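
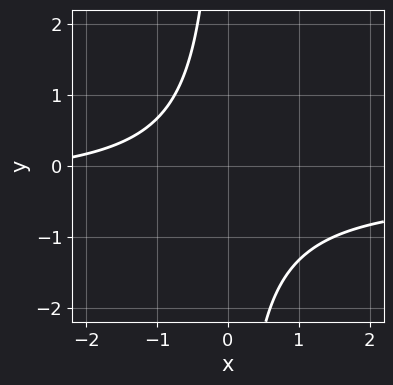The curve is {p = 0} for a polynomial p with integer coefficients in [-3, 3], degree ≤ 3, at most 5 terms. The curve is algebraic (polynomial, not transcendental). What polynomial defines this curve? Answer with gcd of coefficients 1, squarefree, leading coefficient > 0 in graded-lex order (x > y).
1. deg p = 2.
2. From the axis intercepts and sections: the curve avoids every integer x-axis point in the box; no y-intercept at any integer in the box.
3. These observations pin down the coefficients.

3*x*y + x + 3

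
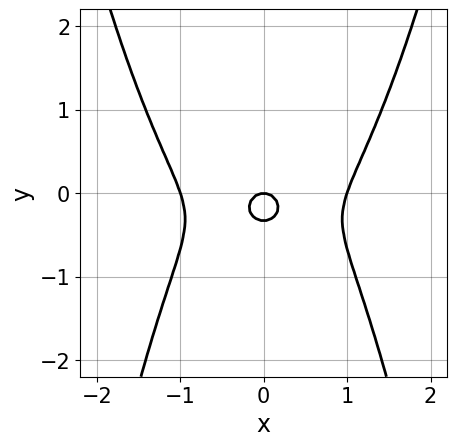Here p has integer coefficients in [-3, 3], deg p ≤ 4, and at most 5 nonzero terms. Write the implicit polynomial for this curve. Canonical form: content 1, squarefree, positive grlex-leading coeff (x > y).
3*x^4 - x^2*y - 3*x^2 - 3*y^2 - y

1. Degree: a generic line meets the curve in up to 4 points, so deg p = 4.
2. Symmetries: the x ↦ −x reflection is a symmetry, so x appears only in even powers.
3. Reading off the gridlines: it crosses the y-axis at the gridline y = 0; the x-axis gridline crossings are at x ∈ {-1, 0, 1}.
4. Assembling these constraints gives the stated polynomial.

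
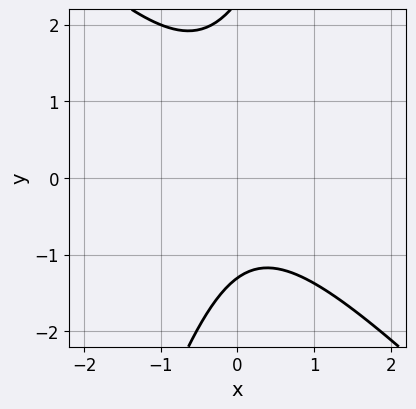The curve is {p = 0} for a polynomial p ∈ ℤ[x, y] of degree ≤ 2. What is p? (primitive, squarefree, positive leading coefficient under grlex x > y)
3*x^2 + 2*x*y - y^2 + y + 3

The degree is 2 — no degree-1 curve has this shape.
Against the integer gridlines: the curve avoids every integer x-axis point in the box.
Fitting integer coefficients to these (and the overall shape) gives p.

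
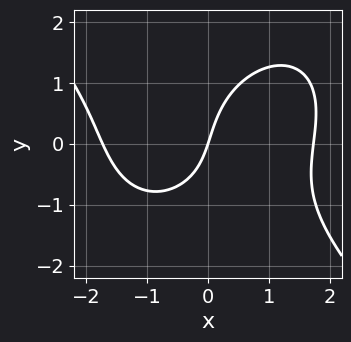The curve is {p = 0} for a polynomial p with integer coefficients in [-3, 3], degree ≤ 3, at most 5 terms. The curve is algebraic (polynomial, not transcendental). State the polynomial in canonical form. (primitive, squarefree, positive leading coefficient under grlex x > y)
x^3 + y^3 - x*y - 3*x + y

1. deg p = 3. A generic line meets the curve in up to 3 points.
2. Checking where it meets the axes: it crosses the x-axis at the gridline x = 0; it meets the y-axis at y = 0 (among the integer gridlines).
3. Putting this together gives p.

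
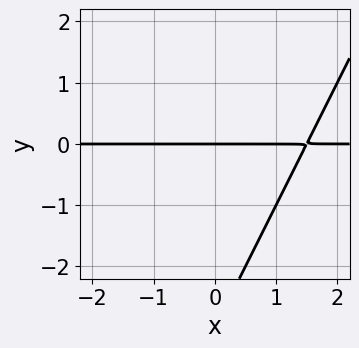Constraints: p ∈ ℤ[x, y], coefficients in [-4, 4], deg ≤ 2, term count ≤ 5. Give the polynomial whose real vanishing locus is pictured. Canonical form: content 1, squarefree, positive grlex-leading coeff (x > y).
Degree: a generic line meets the curve in up to 2 points, so deg p = 2.
Checking where it meets the axes: every point of the x-axis in the box is on the curve; one y-axis crossing is at y = 0.
Putting this together gives p.

2*x*y - y^2 - 3*y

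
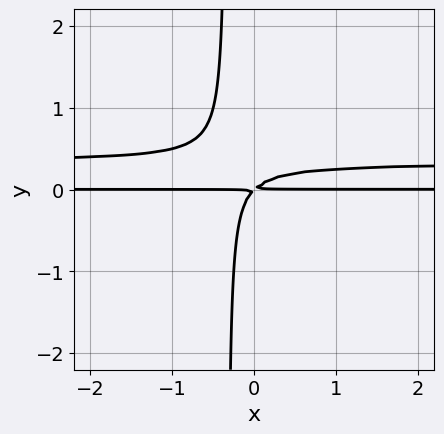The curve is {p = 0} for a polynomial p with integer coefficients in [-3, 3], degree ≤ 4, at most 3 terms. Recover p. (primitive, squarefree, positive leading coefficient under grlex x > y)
Degree: the shape is more complex than any degree-2 curve, so deg p = 3.
Observable constraints: every point of the x-axis in the box is on the curve.
Putting this together gives p.

3*x*y^2 - x*y + y^2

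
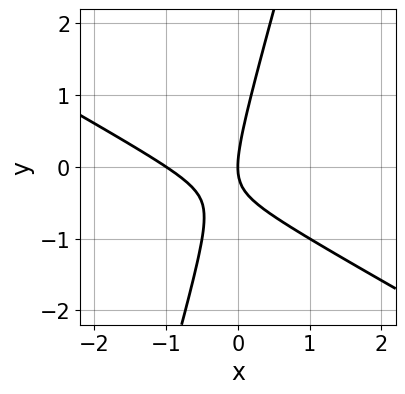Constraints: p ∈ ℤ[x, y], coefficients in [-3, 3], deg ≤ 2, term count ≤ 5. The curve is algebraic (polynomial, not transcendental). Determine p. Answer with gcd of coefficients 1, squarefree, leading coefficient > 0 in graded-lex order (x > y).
deg p = 2. The shape is more complex than any degree-1 curve.
Checking where it meets the axes: among the integer gridlines, it crosses the x-axis at x ∈ {-1, 0}; one y-axis crossing is at y = 0.
Solving for integer coefficients yields p as stated.

2*x^2 + 3*x*y - y^2 + 2*x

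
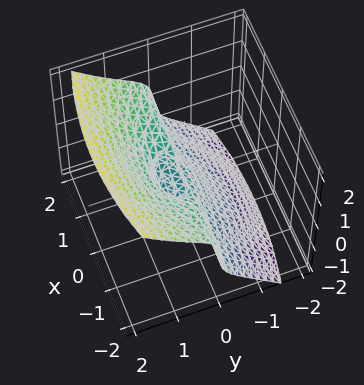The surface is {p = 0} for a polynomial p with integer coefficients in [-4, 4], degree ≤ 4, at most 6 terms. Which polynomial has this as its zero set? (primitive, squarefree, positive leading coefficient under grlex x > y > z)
(a) deg p = 3.
(b) From the axis intercepts and sections: the visible x-axis segment lies entirely on the surface; one z-axis crossing is at z = 0; one y-axis crossing is at y = 0.
(c) These observations pin down the coefficients.

x^2*y + 3*y^3 - 2*z^3 - 2*y^2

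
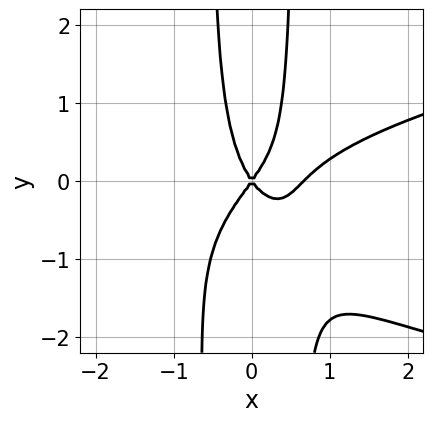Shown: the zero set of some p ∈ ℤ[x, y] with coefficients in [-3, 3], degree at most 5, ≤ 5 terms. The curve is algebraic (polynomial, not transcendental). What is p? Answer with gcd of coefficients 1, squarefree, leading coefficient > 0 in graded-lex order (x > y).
3*x^2*y^2 - 3*x^3 + 3*x^2*y + 2*x^2 - y^2

1. deg p = 4.
2. From the visible intercepts: one x-axis crossing is at x = 0; it crosses the y-axis at the gridline y = 0.
3. The integer polynomial consistent with all of this is the stated p.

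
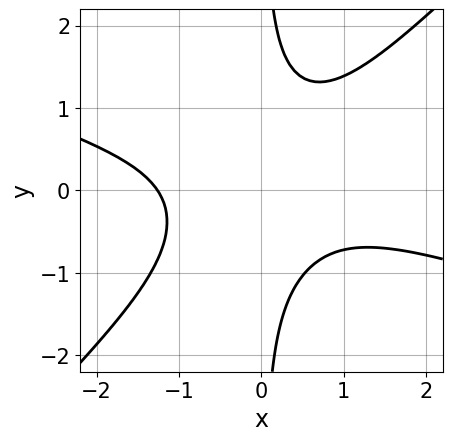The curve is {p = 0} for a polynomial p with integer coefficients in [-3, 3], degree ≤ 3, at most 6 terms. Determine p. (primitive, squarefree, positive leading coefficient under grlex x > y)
x^3 + 2*x^2*y - 3*x*y^2 + 2

1. Degree: no degree-2 curve has this shape, so deg p = 3.
2. Observable constraints: the curve avoids every integer y-axis point in the box.
3. Together with the visible shape, these determine p as stated.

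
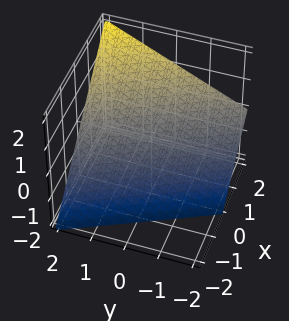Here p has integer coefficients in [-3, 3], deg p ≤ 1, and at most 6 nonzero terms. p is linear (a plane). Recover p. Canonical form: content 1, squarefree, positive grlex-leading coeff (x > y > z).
2*x + y - 2*z - 2

First, the degree is 1 — the surface is flat (a plane).
Then, from the visible intercepts: it crosses the x-axis at the gridline x = 1; one y-axis crossing is at y = 2.
Finally, these observations pin down the coefficients.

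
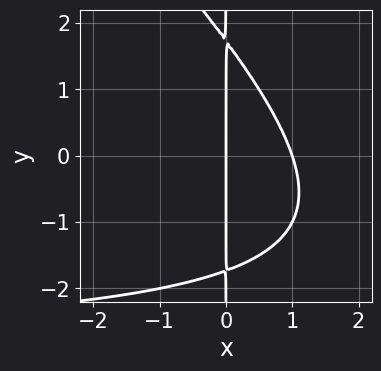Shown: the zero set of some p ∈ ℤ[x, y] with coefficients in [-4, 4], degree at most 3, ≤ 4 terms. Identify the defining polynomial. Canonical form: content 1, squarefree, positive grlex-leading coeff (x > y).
(a) Degree: a generic line meets the curve in up to 3 points, so deg p = 3.
(b) From the axis intercepts and sections: among the integer gridlines, it crosses the x-axis at x ∈ {0, 1}; the visible y-axis segment lies entirely on the curve.
(c) Putting this together gives p.

x^2*y + x*y^2 + 3*x^2 - 3*x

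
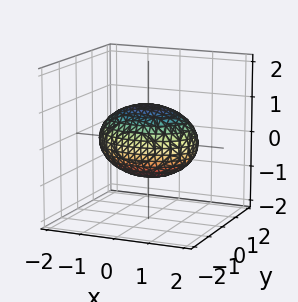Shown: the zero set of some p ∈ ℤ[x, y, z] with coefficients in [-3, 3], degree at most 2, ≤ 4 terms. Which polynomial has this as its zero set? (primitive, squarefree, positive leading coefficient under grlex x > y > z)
x^2 + 2*y^2 + 2*z^2 - 2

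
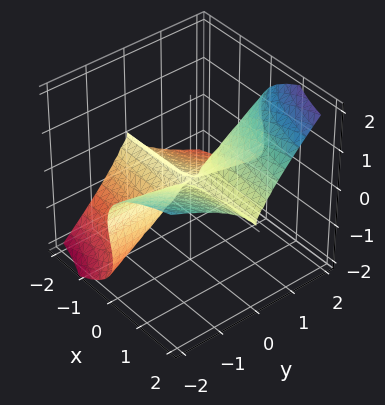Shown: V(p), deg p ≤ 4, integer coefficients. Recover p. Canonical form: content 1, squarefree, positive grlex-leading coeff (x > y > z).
2*x*y^2 + 2*y*z^2 - 3*z^3

1. Degree: the shape is more complex than any degree-2 surface, so deg p = 3.
2. Observable constraints: it meets the z-axis at z = 0 (among the integer gridlines); the visible x-axis segment lies entirely on the surface; every point of the y-axis in the box is on the surface.
3. Assembling these constraints gives the stated polynomial.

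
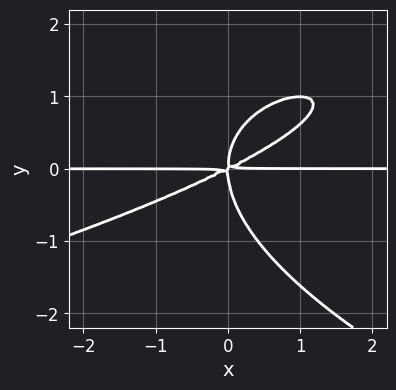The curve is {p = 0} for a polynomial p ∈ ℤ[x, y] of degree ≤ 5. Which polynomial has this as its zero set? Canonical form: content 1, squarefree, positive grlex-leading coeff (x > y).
(a) deg p = 4. A generic line meets the curve in up to 4 points.
(b) Reading off the gridlines: the visible x-axis segment lies entirely on the curve.
(c) These observations pin down the coefficients.

y^4 + x^2*y - 2*x*y^2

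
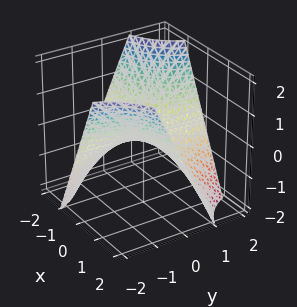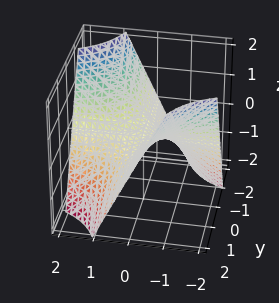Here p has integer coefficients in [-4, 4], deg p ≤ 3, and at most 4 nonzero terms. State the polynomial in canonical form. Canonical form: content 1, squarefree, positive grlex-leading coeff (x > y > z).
x*y + z

Degree: a hyperbolic paraboloid; a quadric, so deg p = 2.
Observable constraints: the visible x-axis segment lies entirely on the surface; it meets the z-axis at z = 0 (among the integer gridlines); the visible y-axis segment lies entirely on the surface.
Together with the visible shape, these determine p as stated.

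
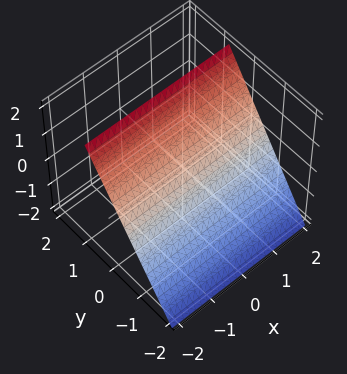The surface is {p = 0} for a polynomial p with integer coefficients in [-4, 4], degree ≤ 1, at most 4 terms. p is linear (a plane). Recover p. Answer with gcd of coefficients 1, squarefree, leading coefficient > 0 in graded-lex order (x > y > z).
3*y - 2*z + 2

(a) The degree is 1 — every cross-section is a straight line — this is a plane.
(b) Observable constraints: it meets the z-axis at z = 1 (among the integer gridlines); it misses every integer gridline on the x-axis.
(c) Putting this together gives p.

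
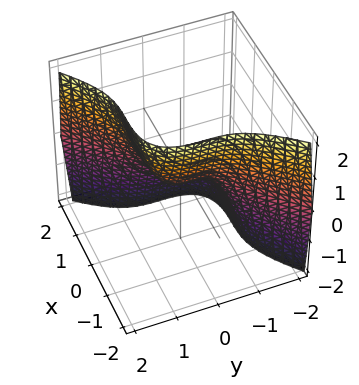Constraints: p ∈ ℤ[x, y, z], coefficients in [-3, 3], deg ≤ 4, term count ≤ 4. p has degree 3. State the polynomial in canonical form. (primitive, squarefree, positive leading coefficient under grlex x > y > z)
(a) Degree: a generic line meets the surface in up to 3 points, so deg p = 3.
(b) Checking where it meets the axes: it meets the x-axis at x = 0 (among the integer gridlines); one y-axis crossing is at y = 0; one z-axis crossing is at z = 0.
(c) The integer polynomial consistent with all of this is the stated p.

x^3 - y^3 + z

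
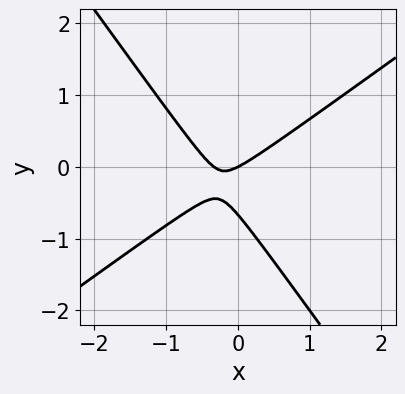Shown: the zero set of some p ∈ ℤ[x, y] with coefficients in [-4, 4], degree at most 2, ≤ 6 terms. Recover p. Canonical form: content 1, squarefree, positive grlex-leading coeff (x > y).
3*x^2 - 2*x*y - 3*y^2 + x - 2*y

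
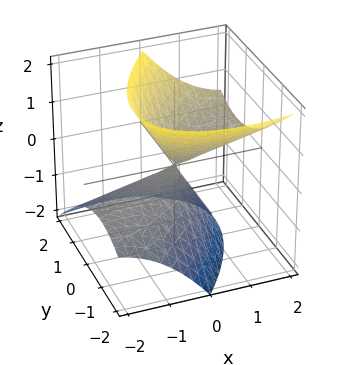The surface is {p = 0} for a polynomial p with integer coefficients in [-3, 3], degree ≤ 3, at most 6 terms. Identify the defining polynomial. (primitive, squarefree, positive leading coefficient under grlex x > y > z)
x^2 - 2*x*y - 3*x*z + 2*y^2 - 2*z^2

First, degree: a generic line meets the surface in up to 2 points, so deg p = 2.
Next, checking where it meets the axes: it crosses the x-axis at the gridline x = 0; it meets the y-axis at y = 0 (among the integer gridlines); it crosses the z-axis at the gridline z = 0.
Finally, matching integer coefficients to the picture gives p.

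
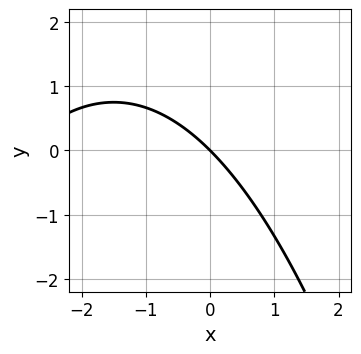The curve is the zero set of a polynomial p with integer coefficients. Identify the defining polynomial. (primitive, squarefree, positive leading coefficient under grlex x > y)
First, deg p = 2. No degree-1 curve has this shape.
Next, observable constraints: it meets the y-axis at y = 0 (among the integer gridlines); one x-axis crossing is at x = 0.
Finally, the integer polynomial consistent with all of this is the stated p.

x^2 + 3*x + 3*y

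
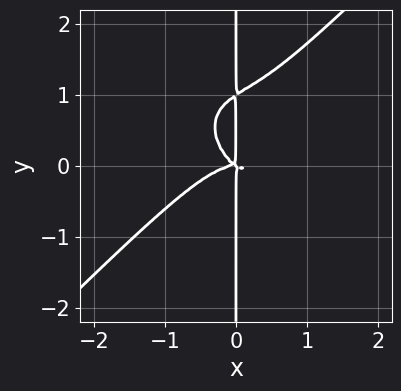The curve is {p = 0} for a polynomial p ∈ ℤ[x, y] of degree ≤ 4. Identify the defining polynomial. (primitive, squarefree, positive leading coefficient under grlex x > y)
3*x^4 - 3*x*y^3 + 2*x^2*y + 3*x*y^2

The degree is 4 — a generic line meets the curve in up to 4 points.
From the visible intercepts: the visible y-axis segment lies entirely on the curve.
Solving for integer coefficients yields p as stated.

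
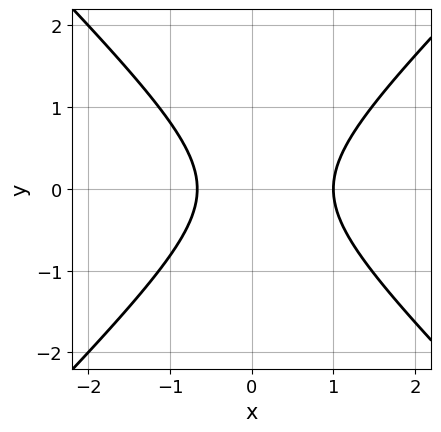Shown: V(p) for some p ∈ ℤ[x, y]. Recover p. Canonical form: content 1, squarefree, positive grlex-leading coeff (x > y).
3*x^2 - 3*y^2 - x - 2

Degree: a generic line meets the curve in up to 2 points, so deg p = 2.
Symmetries: mirror symmetry y ↦ −y ⇒ only even powers of y.
Checking where it meets the axes: one x-axis crossing is at x = 1; no y-intercept at any integer in the box.
The integer polynomial consistent with all of this is the stated p.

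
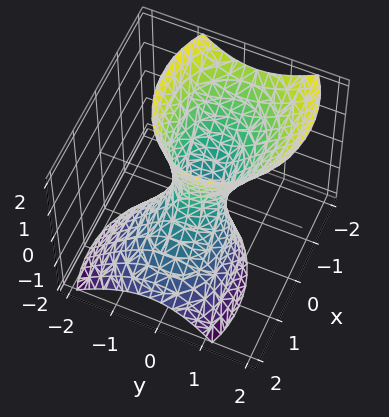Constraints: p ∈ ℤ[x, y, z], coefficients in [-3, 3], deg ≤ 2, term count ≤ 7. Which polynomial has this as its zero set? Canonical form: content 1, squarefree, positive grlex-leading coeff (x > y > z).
The degree is 2 — no degree-1 surface has this shape.
Observable constraints: no z-intercept at any integer in the box.
Fitting integer coefficients to these (and the overall shape) gives p.

2*x^2 + 2*x*z + 3*y^2 - y*z - z^2 - 1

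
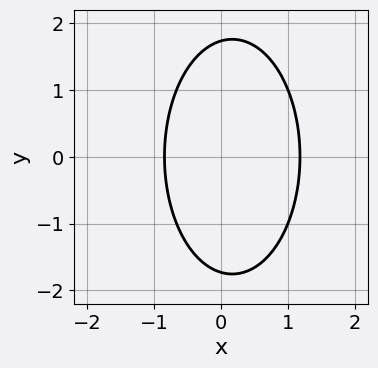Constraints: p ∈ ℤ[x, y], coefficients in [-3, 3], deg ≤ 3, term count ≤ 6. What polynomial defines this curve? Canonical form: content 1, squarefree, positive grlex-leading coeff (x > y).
First, the degree is 2 — no degree-1 curve has this shape.
Next, symmetries: it's symmetric under y → −y, forcing even powers of y.
Finally, the integer polynomial consistent with all of this is the stated p.

3*x^2 + y^2 - x - 3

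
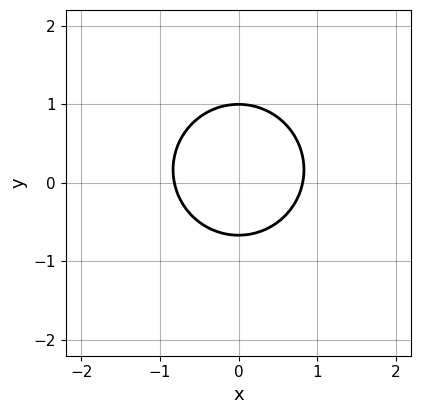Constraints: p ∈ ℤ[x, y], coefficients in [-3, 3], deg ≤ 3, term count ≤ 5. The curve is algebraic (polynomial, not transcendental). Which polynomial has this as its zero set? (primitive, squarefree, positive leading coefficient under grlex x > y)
3*x^2 + 3*y^2 - y - 2

(a) Degree: no degree-1 curve has this shape, so deg p = 2.
(b) Symmetries: it's symmetric under x → −x, forcing even powers of x.
(c) Observable constraints: it crosses the y-axis at the gridline y = 1.
(d) Together with the visible shape, these determine p as stated.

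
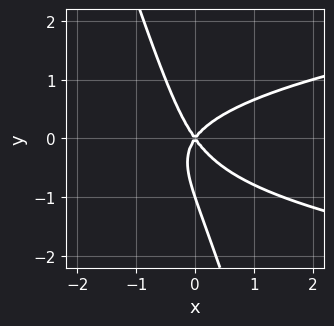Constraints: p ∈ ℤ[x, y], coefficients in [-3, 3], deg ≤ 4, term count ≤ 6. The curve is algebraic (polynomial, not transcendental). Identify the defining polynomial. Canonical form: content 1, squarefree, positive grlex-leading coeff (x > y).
3*x*y^2 + y^3 - 2*x^2 + y^2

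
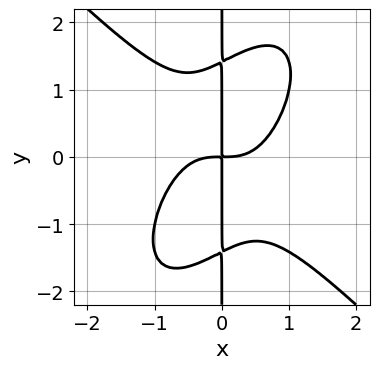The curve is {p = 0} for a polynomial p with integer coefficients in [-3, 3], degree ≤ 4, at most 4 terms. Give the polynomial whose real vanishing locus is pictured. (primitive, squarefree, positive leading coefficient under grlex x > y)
(a) The degree is 4 — the shape is more complex than any degree-3 curve.
(b) Observable constraints: the visible y-axis segment lies entirely on the curve.
(c) The integer polynomial consistent with all of this is the stated p.

2*x^4 - x^2*y^2 + x*y^3 - 2*x*y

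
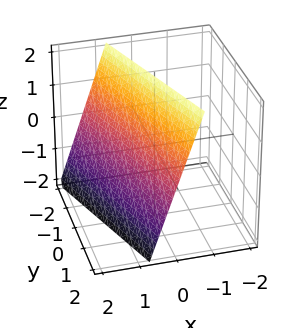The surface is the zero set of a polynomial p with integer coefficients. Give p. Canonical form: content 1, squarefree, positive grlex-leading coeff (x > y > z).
3*x + y + z - 2

First, degree: every cross-section is a straight line — this is a plane, so deg p = 1.
Next, reading off the gridlines: it meets the y-axis at y = 2 (among the integer gridlines); it crosses the z-axis at the gridline z = 2.
Finally, assembling these constraints gives the stated polynomial.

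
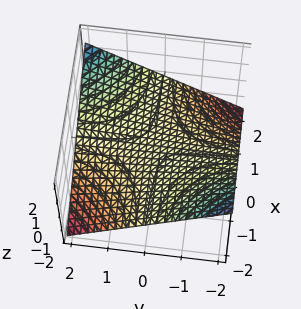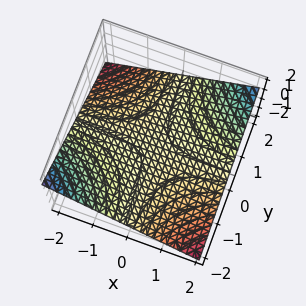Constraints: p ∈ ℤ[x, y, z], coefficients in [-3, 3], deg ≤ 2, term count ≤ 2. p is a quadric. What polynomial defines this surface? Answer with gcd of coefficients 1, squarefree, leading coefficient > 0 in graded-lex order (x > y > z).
1. deg p = 2.
2. Checking where it meets the axes: it meets the z-axis at z = 0 (among the integer gridlines); every point of the x-axis in the box is on the surface; every point of the y-axis in the box is on the surface.
3. Assembling these constraints gives the stated polynomial.

x*y - 3*z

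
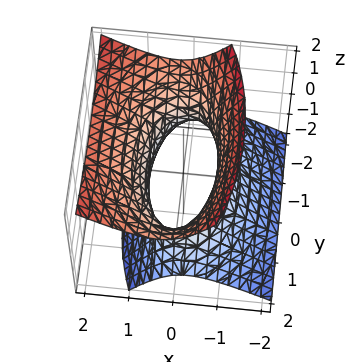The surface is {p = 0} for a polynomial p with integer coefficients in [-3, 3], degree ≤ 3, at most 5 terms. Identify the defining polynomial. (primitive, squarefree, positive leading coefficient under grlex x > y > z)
3*x^2 - 2*x*z + y^2 - 2*z^2 - 2

First, deg p = 2. A generic line meets the surface in up to 2 points.
Next, from the visible intercepts: the surface avoids every integer z-axis point in the box.
Finally, the integer polynomial consistent with all of this is the stated p.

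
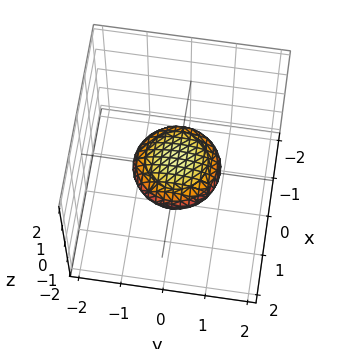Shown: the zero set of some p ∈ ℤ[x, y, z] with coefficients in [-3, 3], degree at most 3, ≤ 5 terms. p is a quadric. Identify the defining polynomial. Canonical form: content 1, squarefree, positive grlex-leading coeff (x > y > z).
The degree is 2 — a closed, bounded, convex surface; a quadric.
Symmetries: the z ↦ −z reflection is a symmetry, so z appears only in even powers; the z-axis is an axis of rotation, so x and y enter only as x² + y².
From the visible intercepts: a circular section at z = 0 has radius exactly 1; the x-axis gridline crossings are at x ∈ {-1, 1}; among the integer gridlines, it crosses the y-axis at y ∈ {-1, 1}.
Fitting integer coefficients to these (and the overall shape) gives p.

x^2 + y^2 + 3*z^2 - 1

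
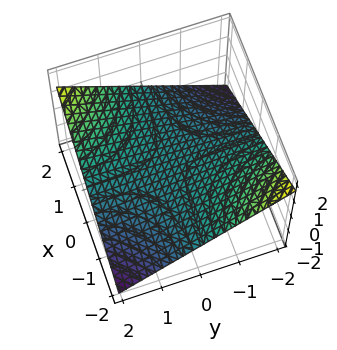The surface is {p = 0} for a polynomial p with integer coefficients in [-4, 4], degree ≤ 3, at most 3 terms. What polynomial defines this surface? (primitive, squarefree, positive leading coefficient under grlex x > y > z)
x*y - 3*z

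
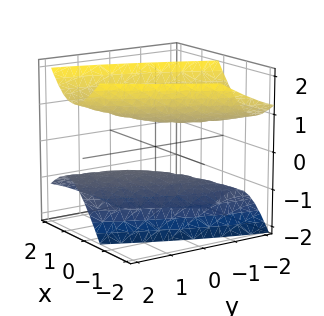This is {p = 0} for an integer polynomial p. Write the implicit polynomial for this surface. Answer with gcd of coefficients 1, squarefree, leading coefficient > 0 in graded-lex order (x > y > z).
First, there are 2 components.
Next, degree: no degree-1 surface has this shape, so deg p = 2.
Next, reading off the gridlines: it misses every integer gridline on the x-axis; the surface avoids every integer y-axis point in the box.
Finally, these observations pin down the coefficients.

3*x^2 - 3*x*y + x*z + y^2 - 2*z^2 + 1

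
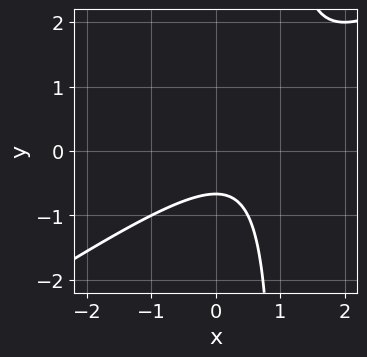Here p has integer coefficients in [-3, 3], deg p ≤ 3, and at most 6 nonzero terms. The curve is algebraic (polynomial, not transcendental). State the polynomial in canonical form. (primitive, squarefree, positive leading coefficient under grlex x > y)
2*x^2 - 3*x*y - 2*x + 3*y + 2

1. deg p = 2. No degree-1 curve has this shape.
2. Observable constraints: no x-intercept at any integer in the box.
3. Together with the visible shape, these determine p as stated.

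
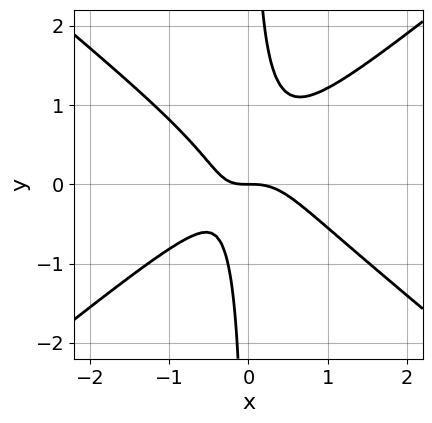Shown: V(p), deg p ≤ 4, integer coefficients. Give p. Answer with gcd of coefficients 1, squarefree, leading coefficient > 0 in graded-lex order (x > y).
2*x^3 - 3*x*y^2 + x*y + y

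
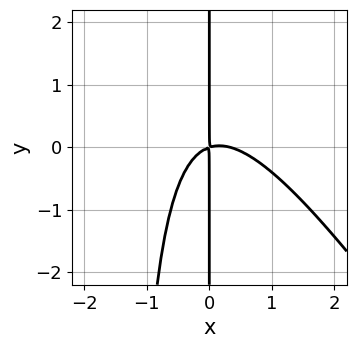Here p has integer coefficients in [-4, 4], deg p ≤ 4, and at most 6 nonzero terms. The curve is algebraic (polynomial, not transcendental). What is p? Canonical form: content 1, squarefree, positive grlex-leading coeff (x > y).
3*x^3 + 2*x^2*y - x^2 + 3*x*y

The degree is 3 — the shape is more complex than any degree-2 curve.
Reading off the gridlines: the visible y-axis segment lies entirely on the curve.
The integer polynomial consistent with all of this is the stated p.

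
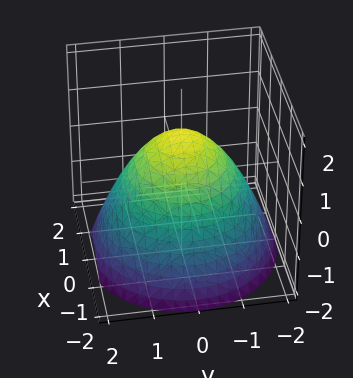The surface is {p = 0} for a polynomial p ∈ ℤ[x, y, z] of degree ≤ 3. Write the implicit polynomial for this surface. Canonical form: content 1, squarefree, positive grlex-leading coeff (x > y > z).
1. The degree is 2 — the shape is more complex than any degree-1 surface.
2. Symmetry: the surface is invariant under rotation about z: p = q(x² + y², z).
3. From the axis intercepts and sections: a circular section at z = 0 has radius between 1 and 2; it meets the z-axis at z = 1 (among the integer gridlines).
4. Together with the visible shape, these determine p as stated.

2*x^2 + 2*y^2 + 3*z - 3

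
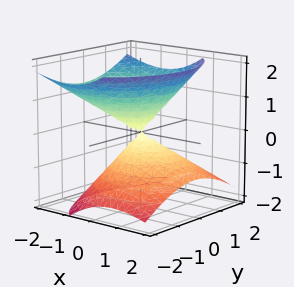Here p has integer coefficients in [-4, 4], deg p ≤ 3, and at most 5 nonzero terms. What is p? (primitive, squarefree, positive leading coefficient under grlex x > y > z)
2*x^2 + 2*x*z + 2*y^2 - 3*z^2

First, I count 2 distinct pieces. Treating them together as one polynomial.
Next, the degree is 2 — the shape is more complex than any degree-1 surface.
Next, against the integer gridlines: it meets the z-axis at z = 0 (among the integer gridlines); it meets the x-axis at x = 0 (among the integer gridlines); it meets the y-axis at y = 0 (among the integer gridlines).
Finally, the integer polynomial consistent with all of this is the stated p.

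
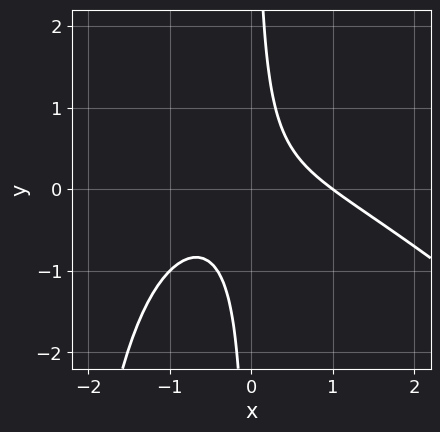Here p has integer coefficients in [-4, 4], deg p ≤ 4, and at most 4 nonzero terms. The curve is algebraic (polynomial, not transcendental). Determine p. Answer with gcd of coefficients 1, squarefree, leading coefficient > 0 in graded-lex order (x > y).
x^3 + x^2*y + 3*x*y - 1

(a) deg p = 3.
(b) Checking where it meets the axes: it crosses the x-axis at the gridline x = 1; no y-intercept at any integer in the box.
(c) Matching integer coefficients to the picture gives p.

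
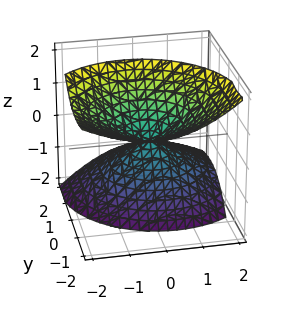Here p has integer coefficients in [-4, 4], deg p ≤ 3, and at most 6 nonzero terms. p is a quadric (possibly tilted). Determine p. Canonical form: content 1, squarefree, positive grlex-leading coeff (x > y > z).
2*x^2 + x*z + 2*y^2 + 3*y*z - 2*z^2

First, there are 2 components. Treating them together as one polynomial.
Next, degree: no degree-1 surface has this shape, so deg p = 2.
Then, observable constraints: one x-axis crossing is at x = 0; it meets the z-axis at z = 0 (among the integer gridlines); it crosses the y-axis at the gridline y = 0.
Finally, putting this together gives p.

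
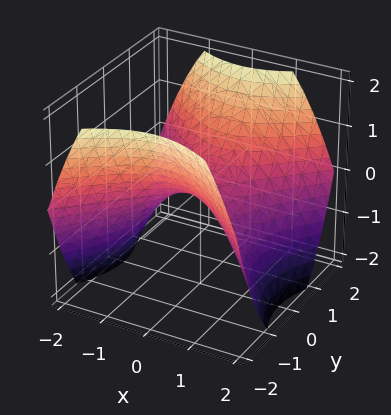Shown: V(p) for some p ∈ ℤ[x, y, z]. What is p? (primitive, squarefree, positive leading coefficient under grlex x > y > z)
First, degree: a hyperbolic paraboloid; a quadric, so deg p = 2.
Then, symmetries: the x ↦ −x reflection is a symmetry, so x appears only in even powers; the y ↦ −y reflection is a symmetry, so y appears only in even powers.
Then, against the integer gridlines: it meets the x-axis at x = 0 (among the integer gridlines); one z-axis crossing is at z = 0.
Finally, these observations pin down the coefficients.

2*x^2 - 2*y^2 + 3*z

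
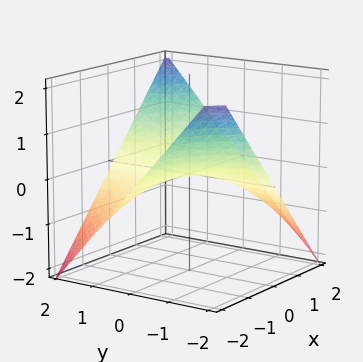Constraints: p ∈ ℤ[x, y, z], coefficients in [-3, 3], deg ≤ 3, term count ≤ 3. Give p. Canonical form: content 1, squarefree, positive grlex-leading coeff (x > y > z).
1. deg p = 2.
2. From the visible intercepts: it meets the z-axis at z = 0 (among the integer gridlines); the visible x-axis segment lies entirely on the surface.
3. Fitting integer coefficients to these (and the overall shape) gives p.

x*y - 2*z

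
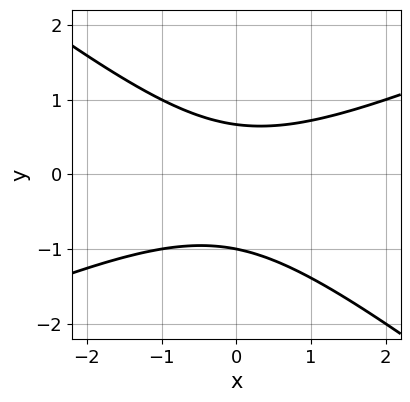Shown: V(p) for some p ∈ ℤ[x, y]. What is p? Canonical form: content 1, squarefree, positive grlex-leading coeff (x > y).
x^2 - x*y - 3*y^2 - y + 2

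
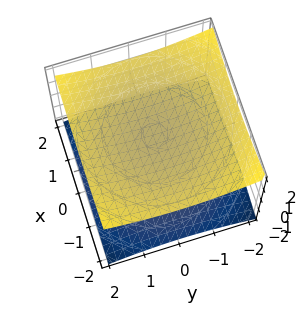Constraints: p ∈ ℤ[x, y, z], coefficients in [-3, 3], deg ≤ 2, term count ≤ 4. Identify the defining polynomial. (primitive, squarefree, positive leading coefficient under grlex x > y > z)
x^2 + y^2 - 3*z^2 + 3

The picture has 2 separate pieces. Treating them together as one polynomial.
Degree: two sheets facing apart; a quadric, so deg p = 2.
Symmetries: mirror symmetry z ↦ −z ⇒ only even powers of z; rotational symmetry about the z-axis ⇒ p depends on x, y only through x² + y².
From the visible intercepts: no x-intercept at any integer in the box; the surface avoids every integer y-axis point in the box; among the integer gridlines, it crosses the z-axis at z ∈ {-1, 1}.
The integer polynomial consistent with all of this is the stated p.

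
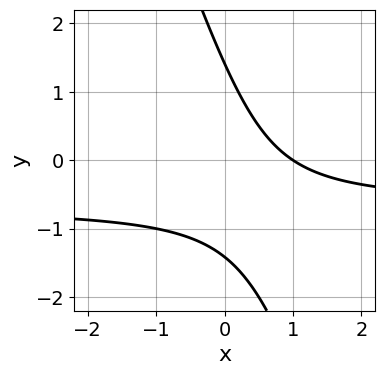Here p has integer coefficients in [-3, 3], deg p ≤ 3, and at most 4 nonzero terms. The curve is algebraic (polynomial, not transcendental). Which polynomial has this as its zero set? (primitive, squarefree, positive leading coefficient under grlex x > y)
3*x*y + y^2 + 2*x - 2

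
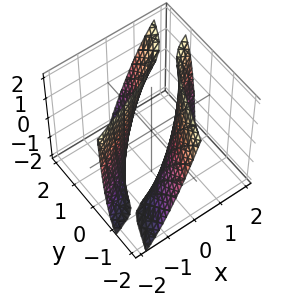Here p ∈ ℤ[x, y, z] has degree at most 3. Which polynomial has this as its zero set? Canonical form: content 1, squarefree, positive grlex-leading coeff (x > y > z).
I count 2 distinct pieces. Treating them together as one polynomial.
Degree: a generic line meets the surface in up to 2 points, so deg p = 2.
Observable constraints: the x-axis gridline crossings are at x ∈ {-1, 1}; the y-axis gridline crossings are at y ∈ {-1, 1}; it misses every integer gridline on the z-axis.
The integer polynomial consistent with all of this is the stated p.

x^2 - 3*x*y + y^2 + y*z - 1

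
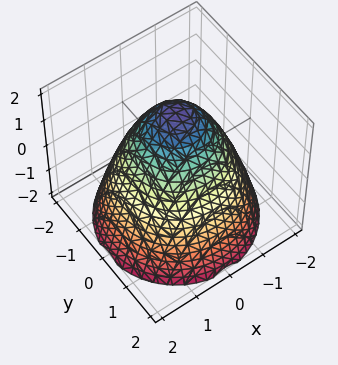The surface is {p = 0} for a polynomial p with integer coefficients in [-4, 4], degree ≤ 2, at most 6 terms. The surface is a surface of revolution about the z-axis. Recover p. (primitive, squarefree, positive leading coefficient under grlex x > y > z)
x^2 + y^2 + z - 2

The degree is 2 — no degree-1 surface has this shape.
By symmetry, the z-axis is an axis of rotation, so x and y enter only as x² + y².
Against the integer gridlines: it meets the z-axis at z = 2 (among the integer gridlines); a circular section at z = -1 has radius between 1 and 2.
Together with the visible shape, these determine p as stated.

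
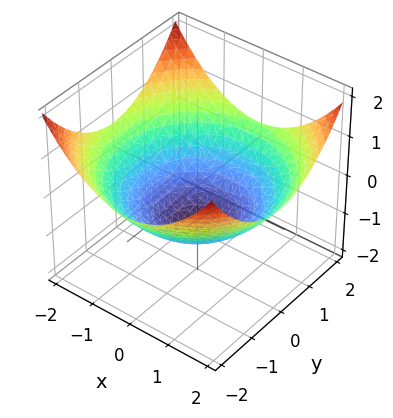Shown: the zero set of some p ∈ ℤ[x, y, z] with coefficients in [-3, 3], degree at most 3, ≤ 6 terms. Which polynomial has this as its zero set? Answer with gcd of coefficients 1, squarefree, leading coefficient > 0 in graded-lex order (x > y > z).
First, deg p = 2. No degree-1 surface has this shape.
Then, symmetries: rotational symmetry about the z-axis ⇒ p depends on x, y only through x² + y².
Then, observable constraints: a circular section at z = 0 has radius between 1 and 2; it crosses the z-axis at the gridline z = -1.
Finally, the integer polynomial consistent with all of this is the stated p.

x^2 + y^2 - 3*z - 3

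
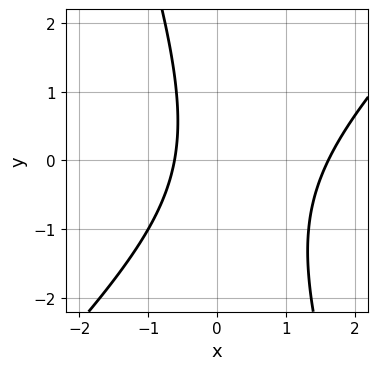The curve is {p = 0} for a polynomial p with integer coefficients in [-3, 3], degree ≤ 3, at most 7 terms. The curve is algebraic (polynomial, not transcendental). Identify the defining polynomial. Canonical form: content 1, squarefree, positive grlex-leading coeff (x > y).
deg p = 2.
From the axis intercepts and sections: no y-intercept at any integer in the box.
Assembling these constraints gives the stated polynomial.

3*x^2 - 2*x*y - y^2 - 3*x - 3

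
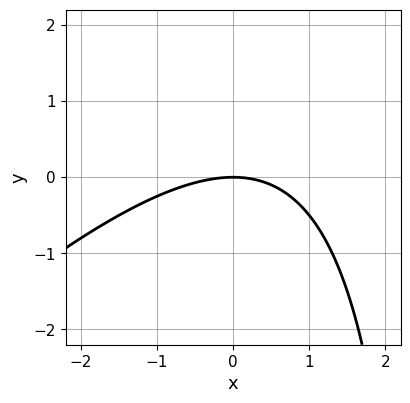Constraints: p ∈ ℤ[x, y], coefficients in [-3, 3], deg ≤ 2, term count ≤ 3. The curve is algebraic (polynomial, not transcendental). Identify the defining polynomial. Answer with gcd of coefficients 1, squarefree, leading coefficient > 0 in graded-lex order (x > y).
x^2 - x*y + 3*y

The degree is 2 — no degree-1 curve has this shape.
From the visible intercepts: one y-axis crossing is at y = 0; it meets the x-axis at x = 0 (among the integer gridlines).
Fitting integer coefficients to these (and the overall shape) gives p.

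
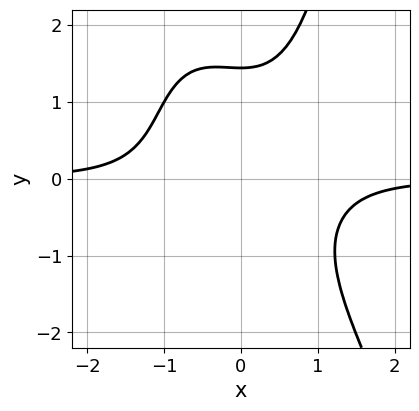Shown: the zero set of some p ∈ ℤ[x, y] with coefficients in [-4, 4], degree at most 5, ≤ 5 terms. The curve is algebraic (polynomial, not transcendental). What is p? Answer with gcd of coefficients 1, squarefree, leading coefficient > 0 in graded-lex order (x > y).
3*x^3*y + x^2*y^2 - y^3 + 3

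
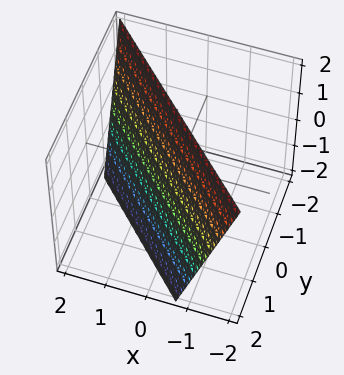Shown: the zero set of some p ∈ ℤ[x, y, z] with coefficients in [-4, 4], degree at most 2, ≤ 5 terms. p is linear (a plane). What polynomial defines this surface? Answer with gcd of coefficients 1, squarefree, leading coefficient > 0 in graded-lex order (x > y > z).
3*x + 3*y + z - 2

1. The degree is 1 — every cross-section is a straight line — this is a plane.
2. Checking where it meets the axes: one z-axis crossing is at z = 2.
3. These observations pin down the coefficients.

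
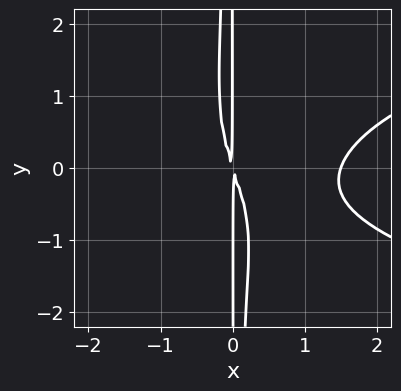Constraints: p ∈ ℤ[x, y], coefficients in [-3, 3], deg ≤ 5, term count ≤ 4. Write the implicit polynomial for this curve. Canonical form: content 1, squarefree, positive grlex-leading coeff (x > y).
First, degree: the shape is more complex than any degree-3 curve, so deg p = 4.
Then, observable constraints: the visible y-axis segment lies entirely on the curve.
Finally, assembling these constraints gives the stated polynomial.

2*x^2*y^2 - 2*x^3 + 3*x^2 + x*y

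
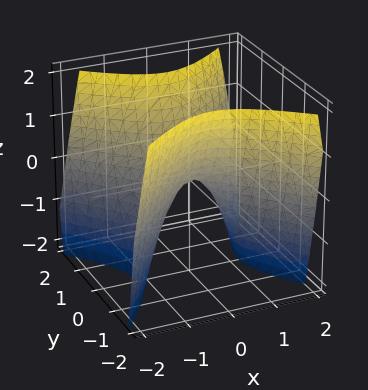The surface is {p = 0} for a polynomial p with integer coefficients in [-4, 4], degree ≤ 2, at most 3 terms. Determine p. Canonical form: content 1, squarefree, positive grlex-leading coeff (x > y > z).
3*x^2 - 3*y^2 + 2*z

1. deg p = 2.
2. Symmetries: it's symmetric under x → −x, forcing even powers of x; mirror symmetry y ↦ −y ⇒ only even powers of y.
3. Against the integer gridlines: it meets the z-axis at z = 0 (among the integer gridlines); one y-axis crossing is at y = 0.
4. Matching integer coefficients to the picture gives p.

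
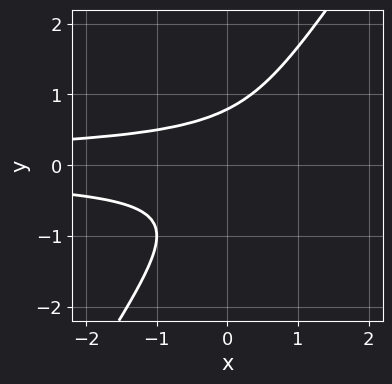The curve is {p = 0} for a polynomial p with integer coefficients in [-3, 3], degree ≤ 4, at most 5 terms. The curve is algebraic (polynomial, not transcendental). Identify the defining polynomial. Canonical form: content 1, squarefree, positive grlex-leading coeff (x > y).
3*x*y^2 - 2*y^3 + 1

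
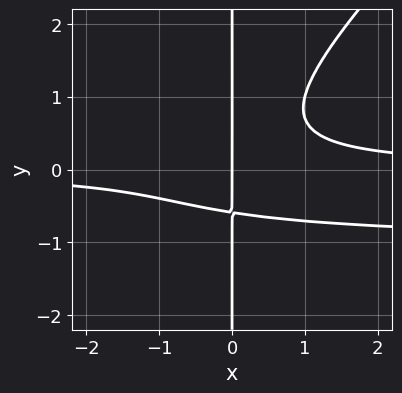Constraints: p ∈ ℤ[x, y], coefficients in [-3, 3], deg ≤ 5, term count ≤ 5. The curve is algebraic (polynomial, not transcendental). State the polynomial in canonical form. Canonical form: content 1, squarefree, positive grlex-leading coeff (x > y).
2*x^2*y^2 - 2*x*y^3 + 2*x^2*y - x*y - x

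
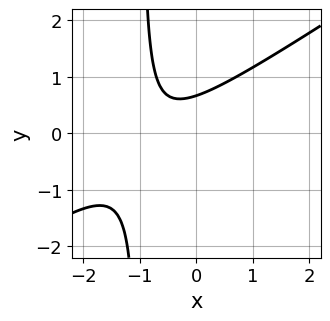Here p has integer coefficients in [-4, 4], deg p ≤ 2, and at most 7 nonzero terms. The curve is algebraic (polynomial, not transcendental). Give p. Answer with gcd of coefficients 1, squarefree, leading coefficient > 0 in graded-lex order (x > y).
2*x^2 - 3*x*y + 3*x - 3*y + 2

(a) deg p = 2.
(b) Checking where it meets the axes: no x-intercept at any integer in the box.
(c) Putting this together gives p.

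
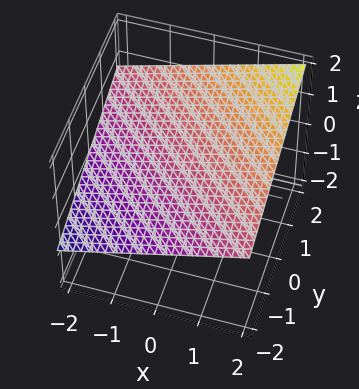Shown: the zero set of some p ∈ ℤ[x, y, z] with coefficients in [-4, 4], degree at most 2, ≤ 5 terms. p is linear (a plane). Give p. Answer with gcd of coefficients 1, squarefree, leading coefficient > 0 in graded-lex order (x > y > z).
Degree: the surface is flat (a plane), so deg p = 1.
From the axis intercepts and sections: one x-axis crossing is at x = -2; one y-axis crossing is at y = -2.
Solving for integer coefficients yields p as stated.

x + y - 3*z + 2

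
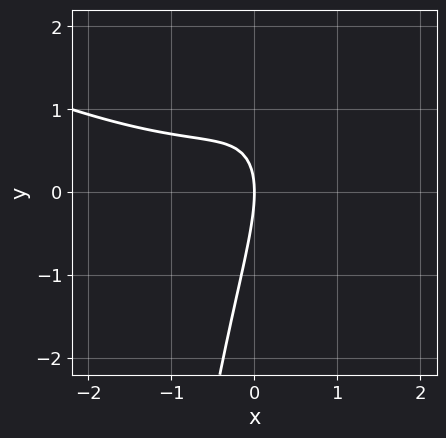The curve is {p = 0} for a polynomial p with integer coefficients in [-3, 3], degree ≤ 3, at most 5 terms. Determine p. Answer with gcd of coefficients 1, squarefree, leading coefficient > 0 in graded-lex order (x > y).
x^3 + 2*x^2*y - 3*x*y + y^2 + 3*x

Degree: a generic line meets the curve in up to 3 points, so deg p = 3.
Against the integer gridlines: one x-axis crossing is at x = 0; one y-axis crossing is at y = 0.
Solving for integer coefficients yields p as stated.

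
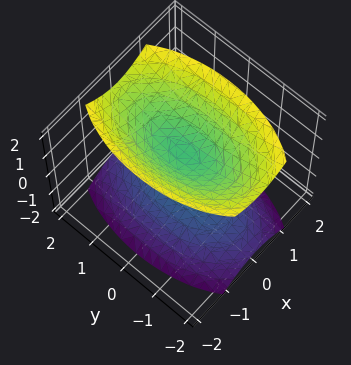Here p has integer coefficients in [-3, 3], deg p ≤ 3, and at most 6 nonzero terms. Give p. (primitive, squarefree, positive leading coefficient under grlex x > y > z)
1. The picture has 2 separate pieces.
2. deg p = 2.
3. Symmetries: mirror symmetry x ↦ −x ⇒ only even powers of x; mirror symmetry y ↦ −y ⇒ only even powers of y; it's symmetric under z → −z, forcing even powers of z.
4. From the visible intercepts: the surface avoids every integer y-axis point in the box; the surface avoids every integer x-axis point in the box.
5. The integer polynomial consistent with all of this is the stated p.

3*x^2 + y^2 - 2*z^2 + 1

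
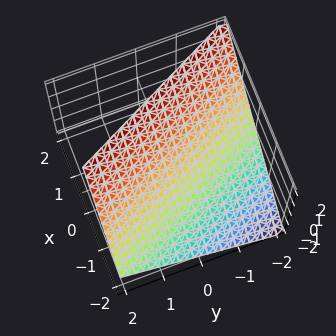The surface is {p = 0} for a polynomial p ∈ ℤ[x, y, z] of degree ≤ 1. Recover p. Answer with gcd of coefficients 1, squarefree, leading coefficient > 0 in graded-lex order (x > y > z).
2*x + y - 2*z + 2

First, degree: the surface is flat (a plane), so deg p = 1.
Next, from the axis intercepts and sections: one y-axis crossing is at y = -2; it meets the z-axis at z = 1 (among the integer gridlines); one x-axis crossing is at x = -1.
Finally, these observations pin down the coefficients.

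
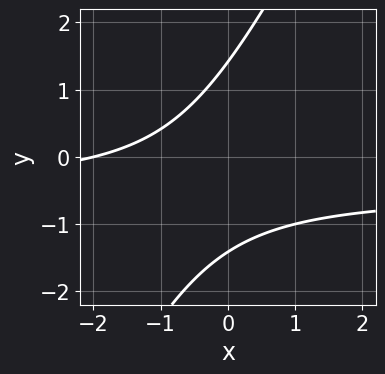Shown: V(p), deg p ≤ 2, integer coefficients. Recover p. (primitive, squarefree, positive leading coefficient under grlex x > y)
2*x*y - y^2 + x + 2

(a) Degree: the shape is more complex than any degree-1 curve, so deg p = 2.
(b) From the visible intercepts: it meets the x-axis at x = -2 (among the integer gridlines).
(c) Matching integer coefficients to the picture gives p.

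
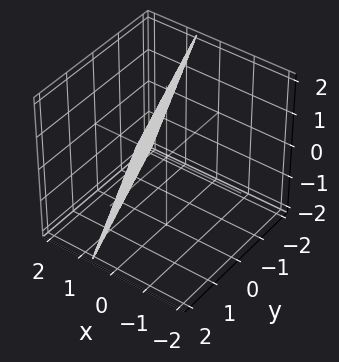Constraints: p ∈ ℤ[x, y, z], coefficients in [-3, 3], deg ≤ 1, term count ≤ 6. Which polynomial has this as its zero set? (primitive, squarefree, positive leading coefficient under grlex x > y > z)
First, degree: the surface is flat (a plane), so deg p = 1.
Then, observable constraints: one y-axis crossing is at y = 2; it crosses the z-axis at the gridline z = 2.
Finally, assembling these constraints gives the stated polynomial.

3*x + y + z - 2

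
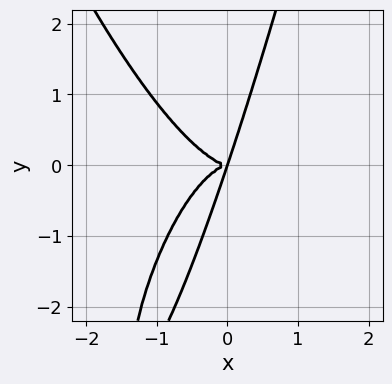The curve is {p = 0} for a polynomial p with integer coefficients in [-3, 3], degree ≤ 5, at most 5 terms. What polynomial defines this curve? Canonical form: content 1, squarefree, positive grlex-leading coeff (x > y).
(a) Degree: no degree-3 curve has this shape, so deg p = 4.
(b) Reading off the gridlines: it meets the y-axis at y = 0 (among the integer gridlines); one x-axis crossing is at x = 0.
(c) Assembling these constraints gives the stated polynomial.

3*x^4 + 3*x*y^2 - y^3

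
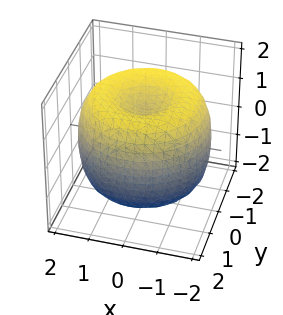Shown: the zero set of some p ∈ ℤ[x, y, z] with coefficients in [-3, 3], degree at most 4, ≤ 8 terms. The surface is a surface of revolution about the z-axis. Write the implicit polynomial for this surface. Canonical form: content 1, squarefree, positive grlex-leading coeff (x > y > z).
(a) Degree: no degree-3 surface has this shape, so deg p = 4.
(b) Symmetries: rotational symmetry about the z-axis ⇒ p depends on x, y only through x² + y².
(c) Reading off the gridlines: the z-axis gridline crossings are at z ∈ {-1, 1}; a circular section at z = 0 has radius between 1 and 2.
(d) Solving for integer coefficients yields p as stated.

x^4 + 2*x^2*y^2 + y^4 - 3*x^2 - 3*y^2 + 2*z^2 - 2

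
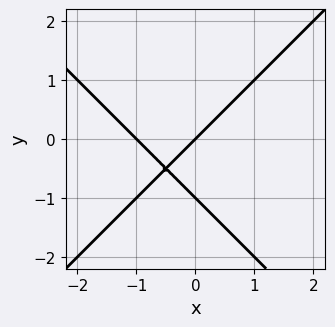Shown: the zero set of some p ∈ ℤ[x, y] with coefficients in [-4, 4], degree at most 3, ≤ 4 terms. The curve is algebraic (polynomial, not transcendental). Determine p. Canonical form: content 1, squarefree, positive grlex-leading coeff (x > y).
x^2 - y^2 + x - y

(a) Degree: the shape is more complex than any degree-1 curve, so deg p = 2.
(b) From the visible intercepts: among the integer gridlines, it crosses the y-axis at y ∈ {-1, 0}; among the integer gridlines, it crosses the x-axis at x ∈ {-1, 0}.
(c) Together with the visible shape, these determine p as stated.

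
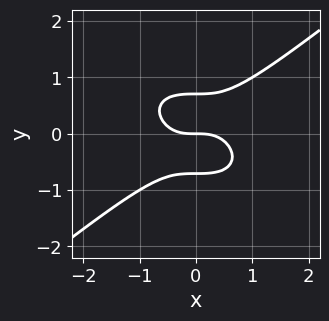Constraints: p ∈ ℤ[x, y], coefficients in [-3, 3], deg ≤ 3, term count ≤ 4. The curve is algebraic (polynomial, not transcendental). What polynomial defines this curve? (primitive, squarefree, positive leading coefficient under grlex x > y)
x^3 - 2*y^3 + y

First, degree: no degree-2 curve has this shape, so deg p = 3.
Next, against the integer gridlines: it meets the y-axis at y = 0 (among the integer gridlines); it meets the x-axis at x = 0 (among the integer gridlines).
Finally, together with the visible shape, these determine p as stated.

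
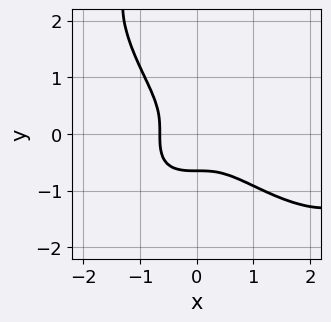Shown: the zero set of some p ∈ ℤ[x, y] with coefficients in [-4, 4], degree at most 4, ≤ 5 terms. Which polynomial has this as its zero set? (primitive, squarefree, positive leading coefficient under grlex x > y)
(a) deg p = 4.
(b) The integer polynomial consistent with all of this is the stated p.

x^4 + y^4 - 3*x^3 - 3*y^3 - 1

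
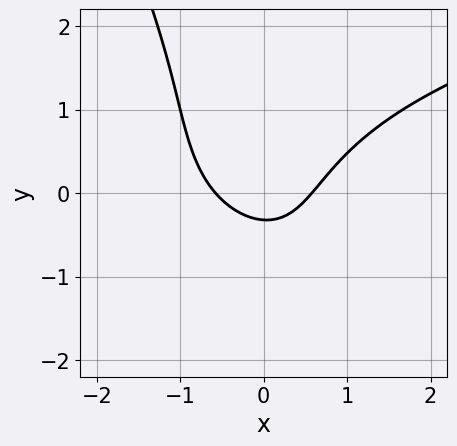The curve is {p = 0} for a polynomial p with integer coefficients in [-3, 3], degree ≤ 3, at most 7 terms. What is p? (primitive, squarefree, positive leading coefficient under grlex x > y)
2*x*y^2 + y^3 - 3*x^2 + 3*y + 1

1. Degree: a generic line meets the curve in up to 3 points, so deg p = 3.
2. Solving for integer coefficients yields p as stated.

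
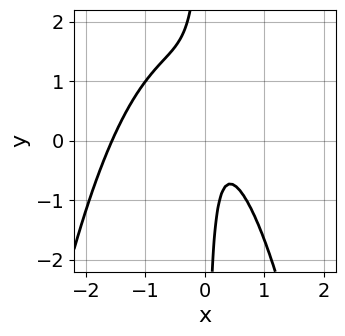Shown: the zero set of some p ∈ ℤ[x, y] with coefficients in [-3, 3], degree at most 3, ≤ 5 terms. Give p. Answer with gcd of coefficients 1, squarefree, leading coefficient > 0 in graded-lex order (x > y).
3*x^3 + 3*x^2 + 3*x*y - 2*x + 1

The degree is 3 — the shape is more complex than any degree-2 curve.
From the axis intercepts and sections: no y-intercept at any integer in the box.
Solving for integer coefficients yields p as stated.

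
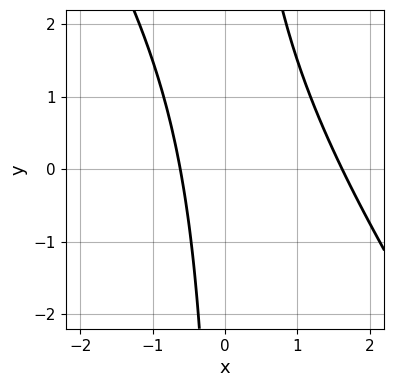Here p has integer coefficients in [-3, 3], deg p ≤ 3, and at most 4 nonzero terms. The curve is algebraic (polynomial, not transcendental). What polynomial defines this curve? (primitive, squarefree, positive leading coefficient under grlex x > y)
deg p = 2.
Reading off the gridlines: the curve avoids every integer y-axis point in the box.
Together with the visible shape, these determine p as stated.

3*x^2 + 2*x*y - 3*x - 3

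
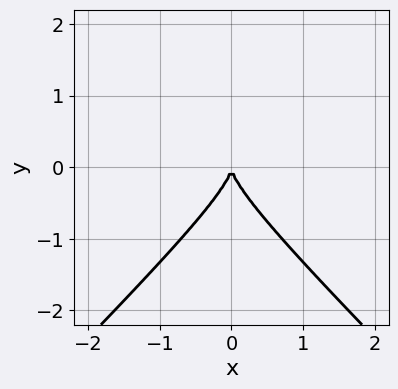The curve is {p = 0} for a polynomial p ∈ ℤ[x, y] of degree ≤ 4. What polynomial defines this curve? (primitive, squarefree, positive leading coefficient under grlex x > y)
(a) Degree: the shape is more complex than any degree-2 curve, so deg p = 3.
(b) Symmetries: the x ↦ −x reflection is a symmetry, so x appears only in even powers.
(c) Observable constraints: one x-axis crossing is at x = 0; one y-axis crossing is at y = 0.
(d) Putting this together gives p.

x^2*y - y^3 - x^2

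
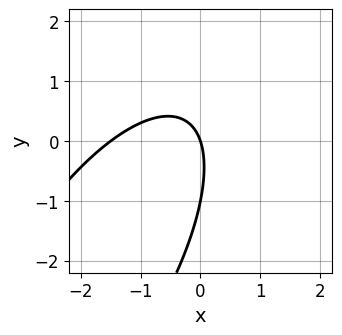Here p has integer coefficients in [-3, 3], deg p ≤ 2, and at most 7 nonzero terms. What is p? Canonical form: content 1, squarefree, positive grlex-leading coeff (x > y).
Degree: a generic line meets the curve in up to 2 points, so deg p = 2.
From the visible intercepts: it meets the x-axis at x = 0 (among the integer gridlines); the y-axis gridline crossings are at y ∈ {-1, 0}.
Putting this together gives p.

2*x^2 - 2*x*y + y^2 + 3*x + y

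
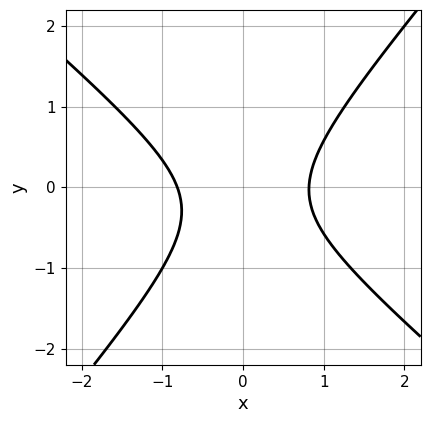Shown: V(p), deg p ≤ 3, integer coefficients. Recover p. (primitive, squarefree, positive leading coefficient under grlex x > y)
3*x^2 + x*y - 3*y^2 - y - 2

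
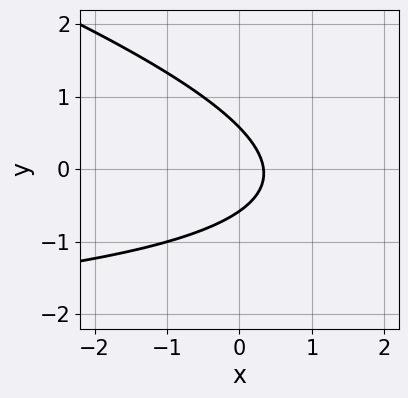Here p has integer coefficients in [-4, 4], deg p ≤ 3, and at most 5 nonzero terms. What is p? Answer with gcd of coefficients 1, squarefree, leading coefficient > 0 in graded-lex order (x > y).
(a) The degree is 2 — the shape is more complex than any degree-1 curve.
(b) The integer polynomial consistent with all of this is the stated p.

x*y + 3*y^2 + 3*x - 1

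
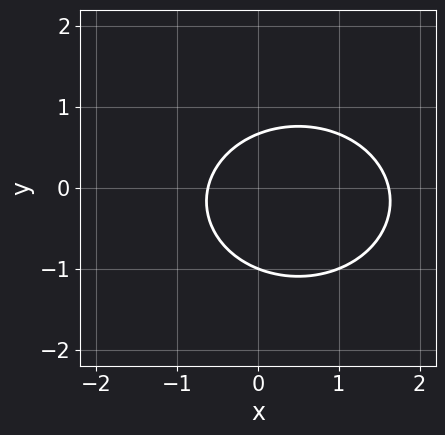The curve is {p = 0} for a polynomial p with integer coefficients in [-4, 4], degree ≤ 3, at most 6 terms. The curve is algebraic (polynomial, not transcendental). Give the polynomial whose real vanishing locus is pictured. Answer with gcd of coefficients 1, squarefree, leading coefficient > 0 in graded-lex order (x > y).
Degree: no degree-1 curve has this shape, so deg p = 2.
Against the integer gridlines: one y-axis crossing is at y = -1.
Matching integer coefficients to the picture gives p.

2*x^2 + 3*y^2 - 2*x + y - 2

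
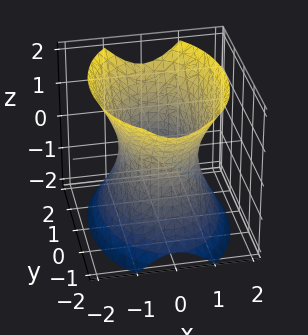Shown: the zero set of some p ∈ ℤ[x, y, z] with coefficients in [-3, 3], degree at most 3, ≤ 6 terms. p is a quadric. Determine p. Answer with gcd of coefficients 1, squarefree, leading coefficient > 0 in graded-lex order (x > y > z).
deg p = 2. One connected sheet with a waist; a quadric.
Symmetries: it's symmetric under y → −y, forcing even powers of y; it's symmetric under x → −x, forcing even powers of x; mirror symmetry z ↦ −z ⇒ only even powers of z.
Against the integer gridlines: it misses every integer gridline on the z-axis; the x-axis gridline crossings are at x ∈ {-1, 1}.
Fitting integer coefficients to these (and the overall shape) gives p.

2*x^2 + y^2 - z^2 - 2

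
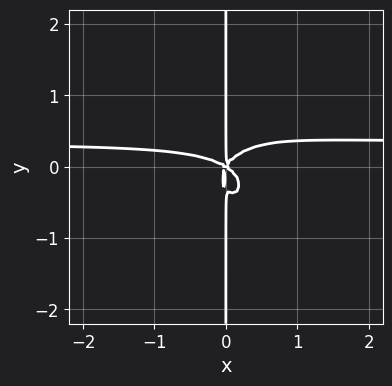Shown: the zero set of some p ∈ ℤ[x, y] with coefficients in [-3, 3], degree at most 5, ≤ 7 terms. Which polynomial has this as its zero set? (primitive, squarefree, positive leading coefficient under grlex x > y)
3*x^3*y + 3*x*y^3 - x^3 - x^2*y + x*y^2

The degree is 4 — a generic line meets the curve in up to 4 points.
Checking where it meets the axes: one x-axis crossing is at x = 0; every point of the y-axis in the box is on the curve.
Solving for integer coefficients yields p as stated.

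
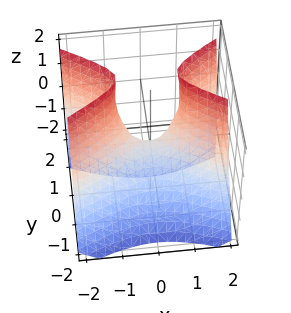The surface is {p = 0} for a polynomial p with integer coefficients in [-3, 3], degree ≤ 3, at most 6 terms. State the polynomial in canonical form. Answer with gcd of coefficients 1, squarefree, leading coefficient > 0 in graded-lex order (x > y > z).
x^2 - 3*y^2 + 2*y*z - z

First, the degree is 2 — the shape is more complex than any degree-1 surface.
Then, observable constraints: one z-axis crossing is at z = 0; it crosses the y-axis at the gridline y = 0.
Finally, fitting integer coefficients to these (and the overall shape) gives p.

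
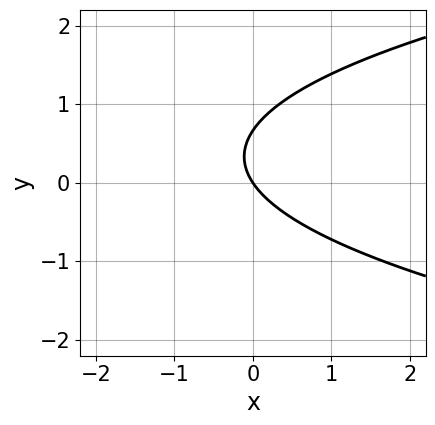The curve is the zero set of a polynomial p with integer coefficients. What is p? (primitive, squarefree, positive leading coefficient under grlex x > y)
3*y^2 - 3*x - 2*y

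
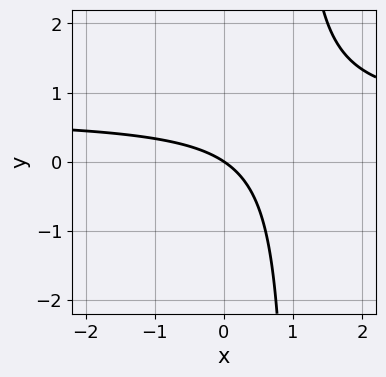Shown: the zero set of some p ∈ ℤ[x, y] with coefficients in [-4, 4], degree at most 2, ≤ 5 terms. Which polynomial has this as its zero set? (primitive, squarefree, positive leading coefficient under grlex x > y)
The degree is 2 — a generic line meets the curve in up to 2 points.
Reading off the gridlines: one y-axis crossing is at y = 0; it meets the x-axis at x = 0 (among the integer gridlines).
Matching integer coefficients to the picture gives p.

3*x*y - 2*x - 3*y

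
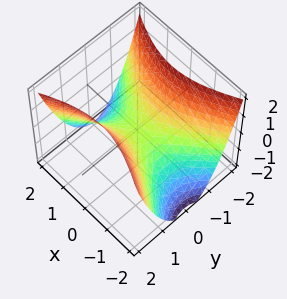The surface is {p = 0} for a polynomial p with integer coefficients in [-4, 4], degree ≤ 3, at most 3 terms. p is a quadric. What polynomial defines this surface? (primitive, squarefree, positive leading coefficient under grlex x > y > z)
(a) The degree is 2 — a hyperbolic paraboloid; a quadric.
(b) Symmetries: the x ↦ −x reflection is a symmetry, so x appears only in even powers; it's symmetric under y → −y, forcing even powers of y.
(c) From the axis intercepts and sections: one x-axis crossing is at x = 0; one y-axis crossing is at y = 0; it crosses the z-axis at the gridline z = 0.
(d) These observations pin down the coefficients.

x^2 - 2*y^2 + 2*z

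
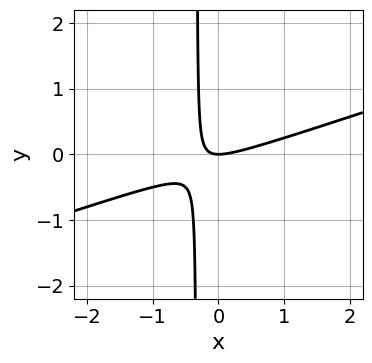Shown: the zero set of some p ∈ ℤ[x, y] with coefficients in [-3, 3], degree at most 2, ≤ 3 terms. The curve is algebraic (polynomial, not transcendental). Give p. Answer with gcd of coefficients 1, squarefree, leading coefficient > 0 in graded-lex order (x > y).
x^2 - 3*x*y - y

1. The degree is 2 — a generic line meets the curve in up to 2 points.
2. Reading off the gridlines: it meets the y-axis at y = 0 (among the integer gridlines); one x-axis crossing is at x = 0.
3. Assembling these constraints gives the stated polynomial.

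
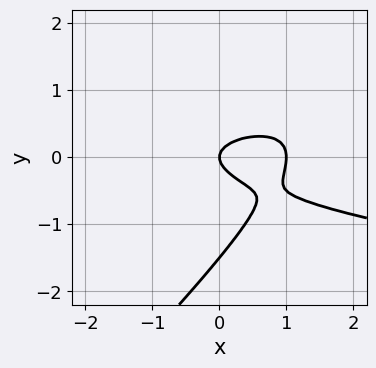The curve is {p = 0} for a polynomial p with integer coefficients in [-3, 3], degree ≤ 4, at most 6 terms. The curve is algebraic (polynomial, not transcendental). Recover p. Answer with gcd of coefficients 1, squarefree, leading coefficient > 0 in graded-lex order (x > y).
2*x*y^2 - 2*y^3 - x^2 - 3*y^2 + x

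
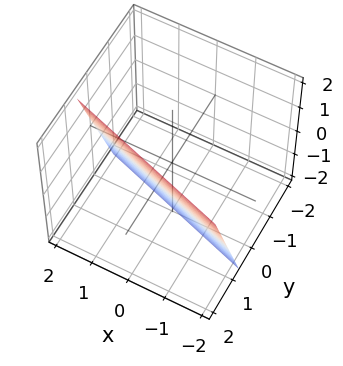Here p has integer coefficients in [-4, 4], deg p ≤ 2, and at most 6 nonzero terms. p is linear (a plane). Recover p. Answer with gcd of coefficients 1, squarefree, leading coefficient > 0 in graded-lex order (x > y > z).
deg p = 1.
Against the integer gridlines: it crosses the z-axis at the gridline z = -2; it meets the x-axis at x = 2 (among the integer gridlines).
Together with the visible shape, these determine p as stated.

x + 3*y - z - 2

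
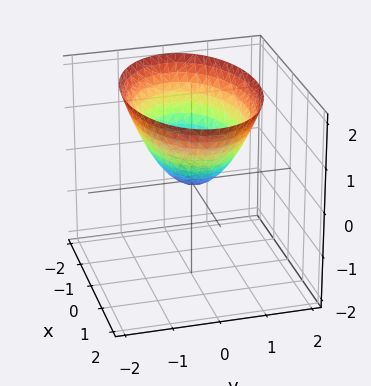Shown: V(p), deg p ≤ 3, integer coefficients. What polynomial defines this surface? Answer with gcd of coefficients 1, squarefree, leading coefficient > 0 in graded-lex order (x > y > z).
First, degree: a single bowl opening along one axis; a quadric, so deg p = 2.
Next, symmetries: the x ↦ −x reflection is a symmetry, so x appears only in even powers; it's symmetric under y → −y, forcing even powers of y.
Next, against the integer gridlines: one y-axis crossing is at y = 0; it crosses the x-axis at the gridline x = 0; one z-axis crossing is at z = 0.
Finally, assembling these constraints gives the stated polynomial.

x^2 + 2*y^2 - 2*z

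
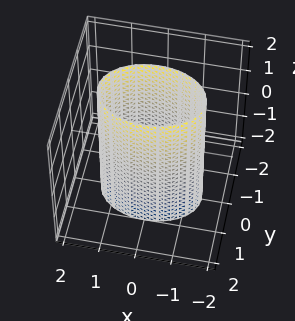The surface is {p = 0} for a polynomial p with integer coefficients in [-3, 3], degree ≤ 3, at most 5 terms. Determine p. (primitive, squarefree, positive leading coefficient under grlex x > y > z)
1. Degree: a cylinder; a quadric, so deg p = 2.
2. Symmetries: it's symmetric under x → −x, forcing even powers of x; it's symmetric under z → −z, forcing even powers of z; mirror symmetry y ↦ −y ⇒ only even powers of y.
3. Reading off the gridlines: the y-axis gridline crossings are at y ∈ {-1, 1}; the surface avoids every integer z-axis point in the box.
4. These observations pin down the coefficients.

x^2 + 2*y^2 - 2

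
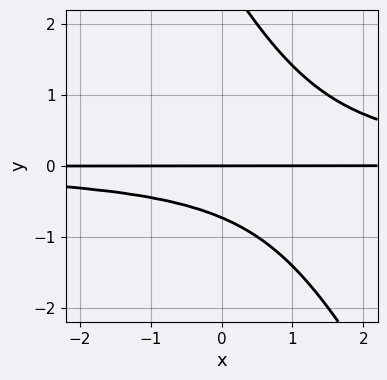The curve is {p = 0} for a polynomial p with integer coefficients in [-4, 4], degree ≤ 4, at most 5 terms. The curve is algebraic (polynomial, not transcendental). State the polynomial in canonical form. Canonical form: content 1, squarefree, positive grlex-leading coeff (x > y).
1. Degree: the shape is more complex than any degree-2 curve, so deg p = 3.
2. Against the integer gridlines: every point of the x-axis in the box is on the curve; one y-axis crossing is at y = 0.
3. Putting this together gives p.

2*x*y^2 + y^3 - 2*y^2 - 2*y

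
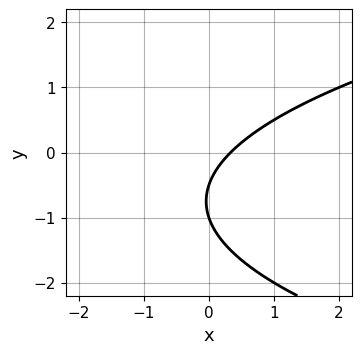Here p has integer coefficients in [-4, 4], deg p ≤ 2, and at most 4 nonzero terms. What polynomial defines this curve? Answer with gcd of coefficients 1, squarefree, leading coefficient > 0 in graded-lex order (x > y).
2*y^2 - 3*x + 3*y + 1

(a) deg p = 2.
(b) From the visible intercepts: one y-axis crossing is at y = -1.
(c) Matching integer coefficients to the picture gives p.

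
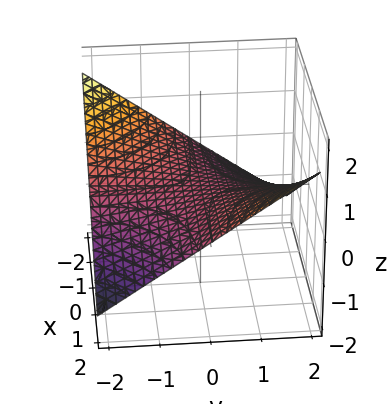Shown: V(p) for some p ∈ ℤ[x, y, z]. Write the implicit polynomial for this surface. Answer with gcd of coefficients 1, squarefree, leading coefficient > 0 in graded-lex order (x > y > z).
x*y - 3*z

1. The degree is 2 — a hyperbolic paraboloid; a quadric.
2. From the axis intercepts and sections: every point of the y-axis in the box is on the surface; every point of the x-axis in the box is on the surface; one z-axis crossing is at z = 0.
3. Solving for integer coefficients yields p as stated.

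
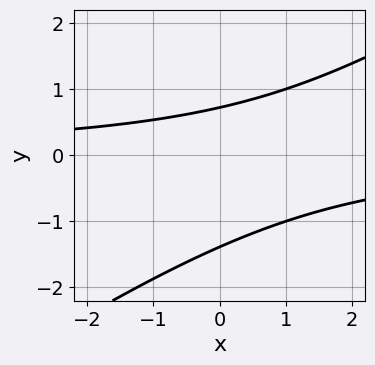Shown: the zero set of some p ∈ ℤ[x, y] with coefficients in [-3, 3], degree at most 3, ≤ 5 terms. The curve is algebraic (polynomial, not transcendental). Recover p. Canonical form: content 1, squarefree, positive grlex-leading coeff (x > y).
2*x*y - 3*y^2 - 2*y + 3

(a) Degree: a generic line meets the curve in up to 2 points, so deg p = 2.
(b) Against the integer gridlines: it misses every integer gridline on the x-axis.
(c) Putting this together gives p.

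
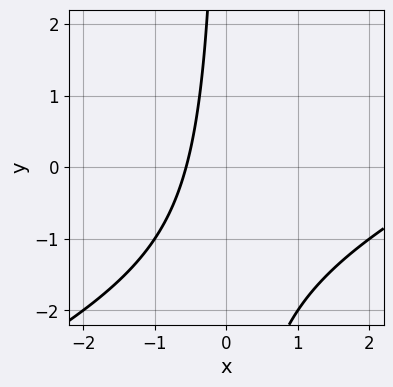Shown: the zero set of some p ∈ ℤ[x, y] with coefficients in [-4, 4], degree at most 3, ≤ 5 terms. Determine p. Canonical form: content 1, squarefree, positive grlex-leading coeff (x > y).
x^2 - 2*x*y - 3*x - 2

(a) The degree is 2 — a generic line meets the curve in up to 2 points.
(b) Reading off the gridlines: it misses every integer gridline on the y-axis.
(c) Assembling these constraints gives the stated polynomial.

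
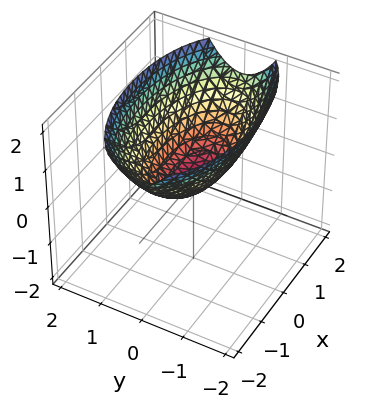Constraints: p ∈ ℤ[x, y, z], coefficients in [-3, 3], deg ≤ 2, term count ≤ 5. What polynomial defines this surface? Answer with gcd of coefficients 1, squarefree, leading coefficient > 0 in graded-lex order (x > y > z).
x^2 + 3*y^2 - 3*z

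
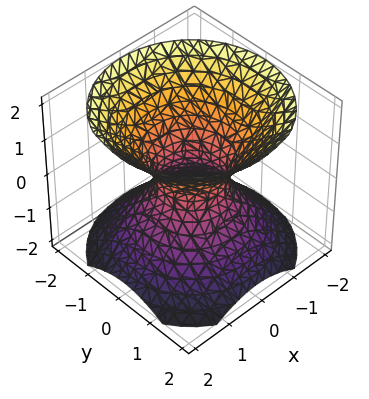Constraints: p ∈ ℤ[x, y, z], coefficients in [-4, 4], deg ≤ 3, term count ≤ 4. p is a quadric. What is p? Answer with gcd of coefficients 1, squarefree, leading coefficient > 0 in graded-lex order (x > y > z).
First, deg p = 2. An hourglass — one-sheet hyperboloid; a quadric.
Then, symmetries: rotational symmetry about the z-axis ⇒ p depends on x, y only through x² + y²; mirror symmetry z ↦ −z ⇒ only even powers of z.
Next, checking where it meets the axes: a circular section at z = 1 has radius between 1 and 2; it misses every integer gridline on the z-axis.
Finally, putting this together gives p.

3*x^2 + 3*y^2 - 3*z^2 - 2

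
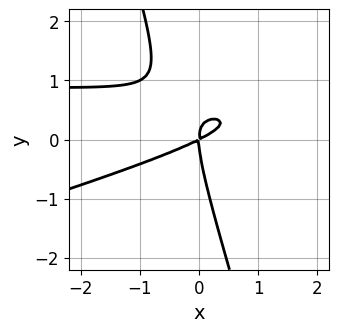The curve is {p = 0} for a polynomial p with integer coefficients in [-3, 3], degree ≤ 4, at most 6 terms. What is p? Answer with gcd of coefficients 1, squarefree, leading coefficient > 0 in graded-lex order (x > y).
First, the degree is 3 — no degree-2 curve has this shape.
Then, from the axis intercepts and sections: it meets the y-axis at y = 0 (among the integer gridlines); it meets the x-axis at x = 0 (among the integer gridlines).
Finally, assembling these constraints gives the stated polynomial.

x^2*y - 3*x*y^2 - y^3 - x^2 + 2*x*y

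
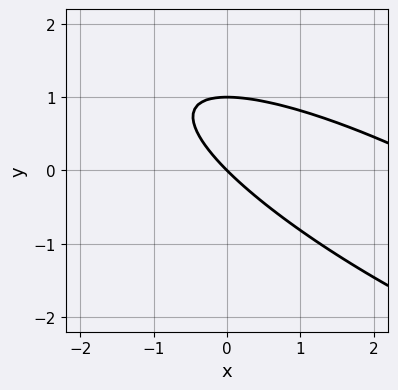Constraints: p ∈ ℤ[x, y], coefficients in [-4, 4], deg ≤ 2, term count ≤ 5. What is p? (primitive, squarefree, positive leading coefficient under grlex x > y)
First, degree: the shape is more complex than any degree-1 curve, so deg p = 2.
Next, observable constraints: it crosses the x-axis at the gridline x = 0; among the integer gridlines, it crosses the y-axis at y ∈ {0, 1}.
Finally, putting this together gives p.

x^2 + 3*x*y + 3*y^2 - 3*x - 3*y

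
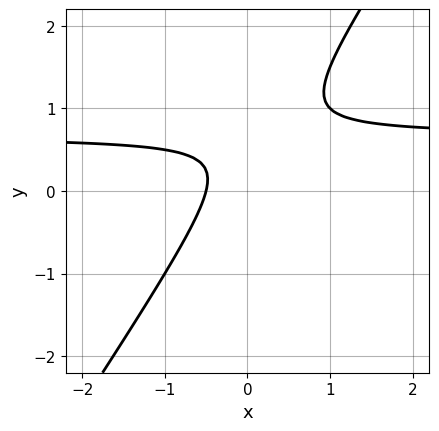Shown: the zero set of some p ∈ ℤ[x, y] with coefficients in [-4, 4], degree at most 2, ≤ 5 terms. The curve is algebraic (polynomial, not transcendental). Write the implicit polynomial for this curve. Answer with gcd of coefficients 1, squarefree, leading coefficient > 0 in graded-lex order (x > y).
3*x*y - 2*y^2 - 2*x + 2*y - 1

deg p = 2.
Reading off the gridlines: the curve avoids every integer y-axis point in the box.
Fitting integer coefficients to these (and the overall shape) gives p.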